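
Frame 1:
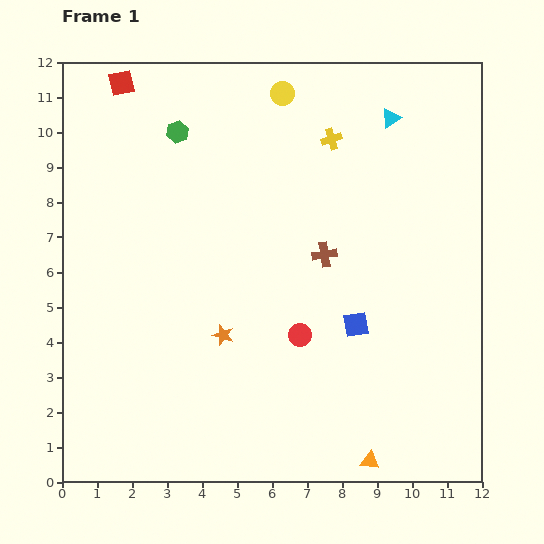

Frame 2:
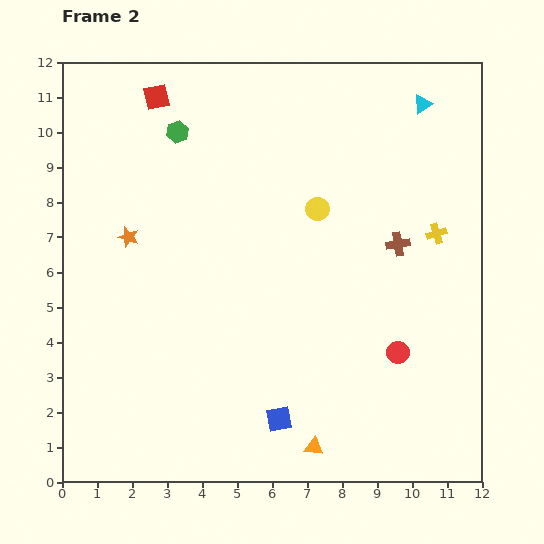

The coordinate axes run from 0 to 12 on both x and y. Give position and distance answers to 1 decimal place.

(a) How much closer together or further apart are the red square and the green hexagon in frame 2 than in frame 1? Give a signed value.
-0.9

Distance in frame 1: 2.1. Distance in frame 2: 1.2.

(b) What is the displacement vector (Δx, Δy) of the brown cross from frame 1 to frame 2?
(2.1, 0.3)

The brown cross was at (7.5, 6.5) in frame 1 and (9.6, 6.8) in frame 2.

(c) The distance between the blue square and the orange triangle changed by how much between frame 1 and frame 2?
-2.6

Distance in frame 1: 3.9. Distance in frame 2: 1.3.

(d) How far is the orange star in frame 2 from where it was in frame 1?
3.9

The orange star moved from (4.6, 4.2) to (1.9, 7.0), a distance of √(2.7² + 2.8²) ≈ 3.9.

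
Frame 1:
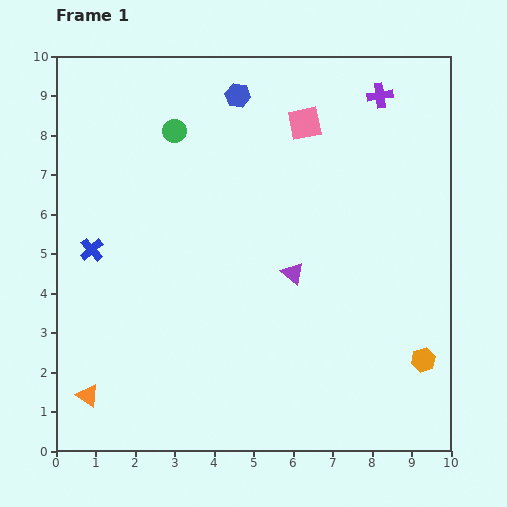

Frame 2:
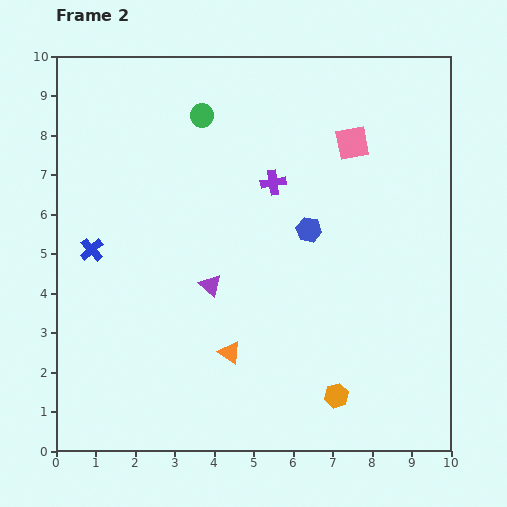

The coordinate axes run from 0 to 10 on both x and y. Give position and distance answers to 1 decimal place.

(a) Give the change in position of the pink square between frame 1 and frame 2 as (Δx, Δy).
(1.2, -0.5)

The pink square was at (6.3, 8.3) in frame 1 and (7.5, 7.8) in frame 2.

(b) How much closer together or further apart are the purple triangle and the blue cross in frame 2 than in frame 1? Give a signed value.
-2.0

Distance in frame 1: 5.1. Distance in frame 2: 3.1.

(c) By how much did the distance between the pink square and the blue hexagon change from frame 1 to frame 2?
+0.7

Distance in frame 1: 1.8. Distance in frame 2: 2.5.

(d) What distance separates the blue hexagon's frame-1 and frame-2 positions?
3.8

The blue hexagon moved from (4.6, 9.0) to (6.4, 5.6), a distance of √(1.8² + 3.4²) ≈ 3.8.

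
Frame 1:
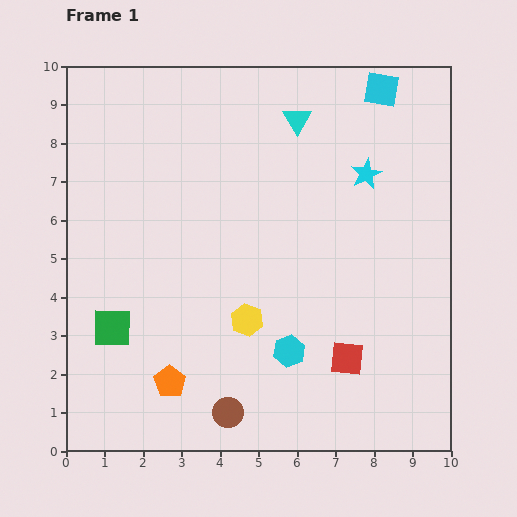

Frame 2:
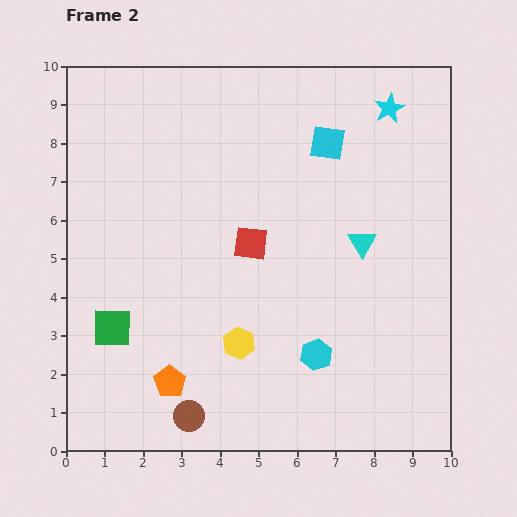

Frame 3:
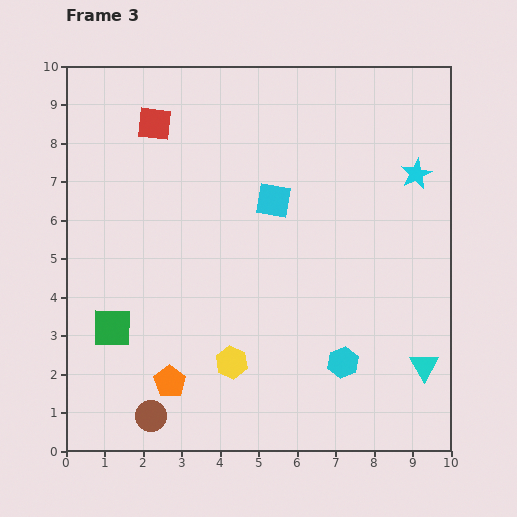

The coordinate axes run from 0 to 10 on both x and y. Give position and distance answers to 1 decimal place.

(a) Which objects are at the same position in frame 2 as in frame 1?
the green square, the orange pentagon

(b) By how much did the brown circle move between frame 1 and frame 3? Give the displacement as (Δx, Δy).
(-2.0, -0.1)

The brown circle was at (4.2, 1.0) in frame 1 and (2.2, 0.9) in frame 3.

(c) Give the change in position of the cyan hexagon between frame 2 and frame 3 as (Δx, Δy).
(0.7, -0.2)

The cyan hexagon was at (6.5, 2.5) in frame 2 and (7.2, 2.3) in frame 3.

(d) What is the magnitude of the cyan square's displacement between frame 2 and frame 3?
2.1

The cyan square moved from (6.8, 8.0) to (5.4, 6.5), a distance of √(1.4² + 1.5²) ≈ 2.1.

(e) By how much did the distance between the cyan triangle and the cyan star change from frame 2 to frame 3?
+1.4

Distance in frame 2: 3.6. Distance in frame 3: 5.0.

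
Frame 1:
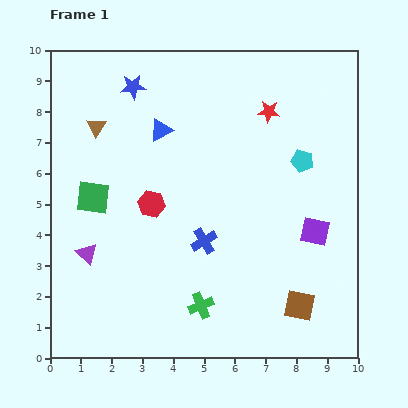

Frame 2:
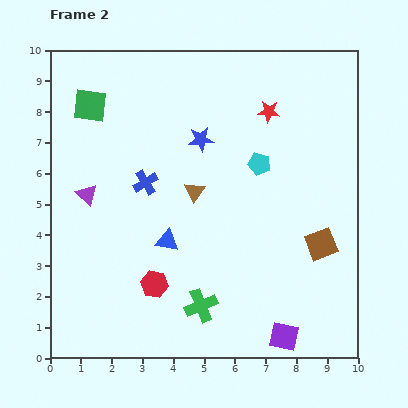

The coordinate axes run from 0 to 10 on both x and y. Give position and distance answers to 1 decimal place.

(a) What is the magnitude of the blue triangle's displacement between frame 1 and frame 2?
3.6

The blue triangle moved from (3.6, 7.4) to (3.8, 3.8), a distance of √(0.2² + 3.6²) ≈ 3.6.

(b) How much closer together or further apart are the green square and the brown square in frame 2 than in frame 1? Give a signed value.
+1.1

Distance in frame 1: 7.6. Distance in frame 2: 8.7.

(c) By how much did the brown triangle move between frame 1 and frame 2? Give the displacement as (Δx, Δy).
(3.2, -2.1)

The brown triangle was at (1.5, 7.5) in frame 1 and (4.7, 5.4) in frame 2.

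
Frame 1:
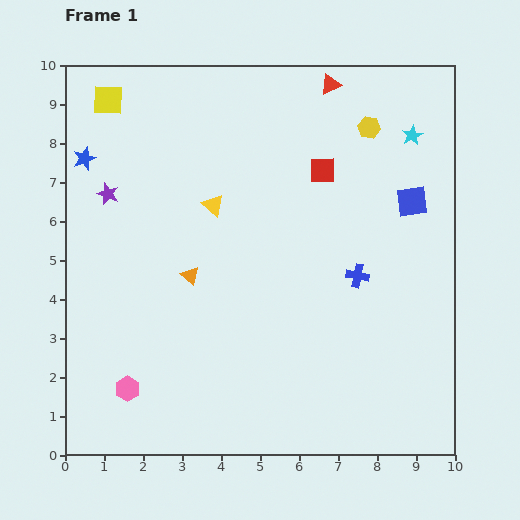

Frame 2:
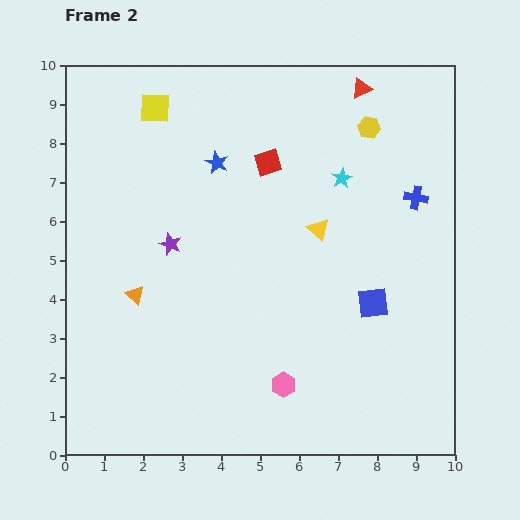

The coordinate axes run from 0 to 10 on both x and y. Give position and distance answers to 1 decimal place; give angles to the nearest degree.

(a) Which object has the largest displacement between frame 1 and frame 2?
the pink hexagon

(moved 4.0; next 3.4)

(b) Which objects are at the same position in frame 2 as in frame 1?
the yellow hexagon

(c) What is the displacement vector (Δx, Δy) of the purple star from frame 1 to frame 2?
(1.6, -1.3)

The purple star was at (1.1, 6.7) in frame 1 and (2.7, 5.4) in frame 2.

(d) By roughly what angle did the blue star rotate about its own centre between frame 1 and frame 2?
26° counter-clockwise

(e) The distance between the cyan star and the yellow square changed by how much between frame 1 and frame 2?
-2.8

Distance in frame 1: 7.9. Distance in frame 2: 5.1.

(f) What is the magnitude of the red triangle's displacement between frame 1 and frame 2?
0.8

The red triangle moved from (6.8, 9.5) to (7.6, 9.4), a distance of √(0.8² + 0.1²) ≈ 0.8.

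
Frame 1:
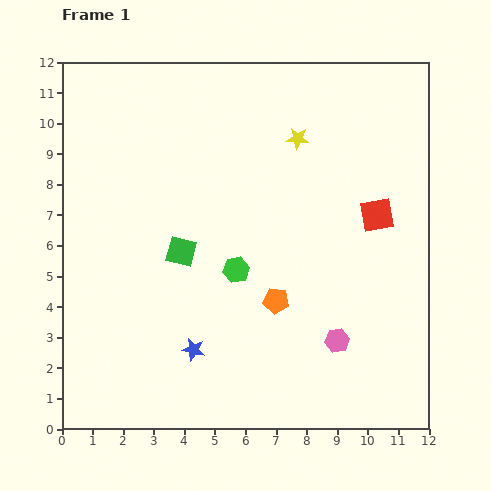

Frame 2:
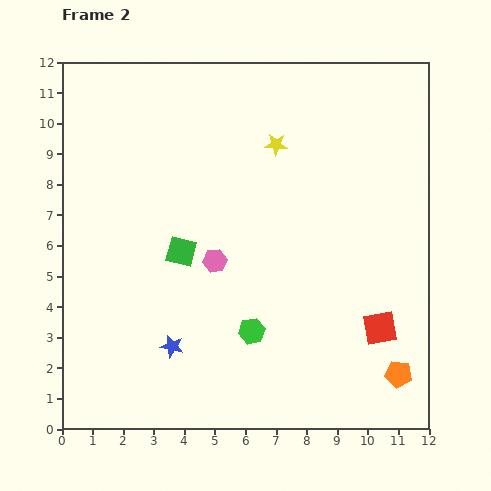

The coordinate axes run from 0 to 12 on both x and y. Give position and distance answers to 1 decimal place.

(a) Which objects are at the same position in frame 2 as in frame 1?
the green square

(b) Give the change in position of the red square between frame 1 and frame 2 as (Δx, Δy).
(0.1, -3.7)

The red square was at (10.3, 7.0) in frame 1 and (10.4, 3.3) in frame 2.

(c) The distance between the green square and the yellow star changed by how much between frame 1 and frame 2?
-0.6

Distance in frame 1: 5.3. Distance in frame 2: 4.7.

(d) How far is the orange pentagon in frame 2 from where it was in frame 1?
4.7

The orange pentagon moved from (7.0, 4.2) to (11.0, 1.8), a distance of √(4.0² + 2.4²) ≈ 4.7.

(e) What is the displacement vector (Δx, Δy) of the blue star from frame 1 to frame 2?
(-0.7, 0.1)

The blue star was at (4.3, 2.6) in frame 1 and (3.6, 2.7) in frame 2.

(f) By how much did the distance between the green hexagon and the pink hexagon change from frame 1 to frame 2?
-1.4

Distance in frame 1: 4.0. Distance in frame 2: 2.6.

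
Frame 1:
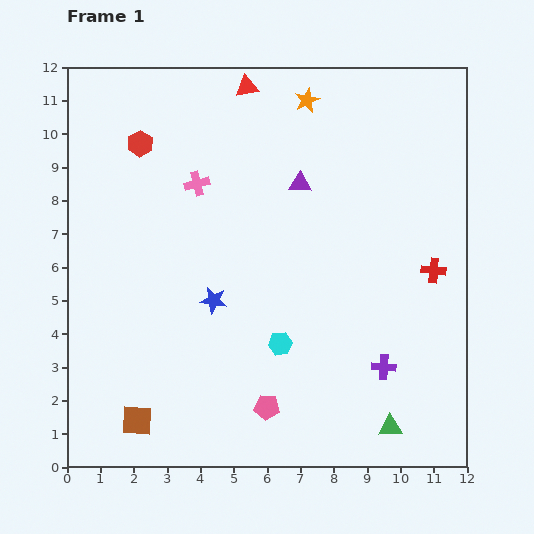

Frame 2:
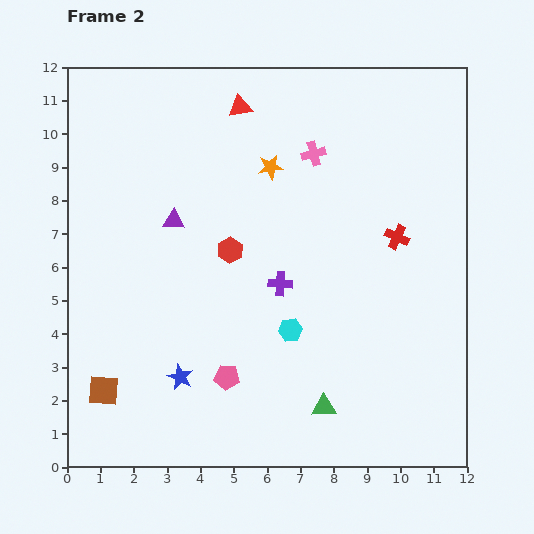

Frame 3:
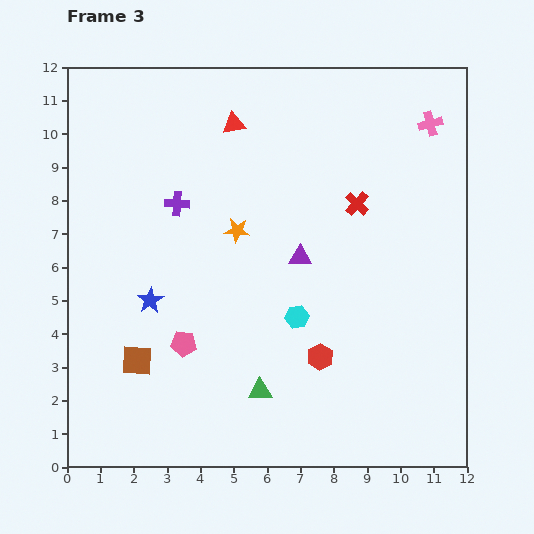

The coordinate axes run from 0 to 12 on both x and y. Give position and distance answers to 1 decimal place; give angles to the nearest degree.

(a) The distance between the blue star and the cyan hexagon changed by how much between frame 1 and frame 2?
+1.2

Distance in frame 1: 2.4. Distance in frame 2: 3.6.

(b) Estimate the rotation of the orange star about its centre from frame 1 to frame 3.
30° clockwise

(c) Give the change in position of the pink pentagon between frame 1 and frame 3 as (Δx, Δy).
(-2.5, 1.9)

The pink pentagon was at (6.0, 1.8) in frame 1 and (3.5, 3.7) in frame 3.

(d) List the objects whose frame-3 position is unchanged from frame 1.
none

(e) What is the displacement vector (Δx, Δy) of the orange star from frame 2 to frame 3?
(-1.0, -1.9)

The orange star was at (6.1, 9.0) in frame 2 and (5.1, 7.1) in frame 3.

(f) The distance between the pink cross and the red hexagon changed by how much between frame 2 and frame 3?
+3.9

Distance in frame 2: 3.8. Distance in frame 3: 7.7.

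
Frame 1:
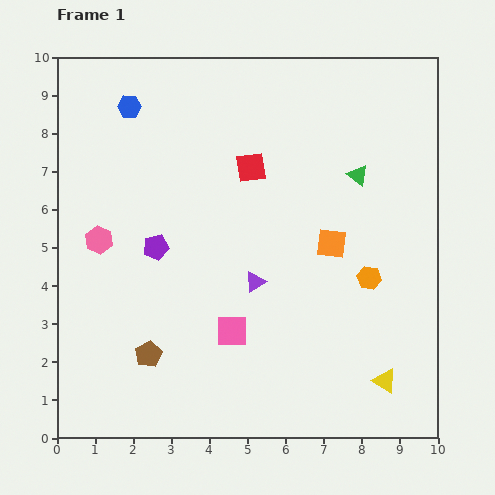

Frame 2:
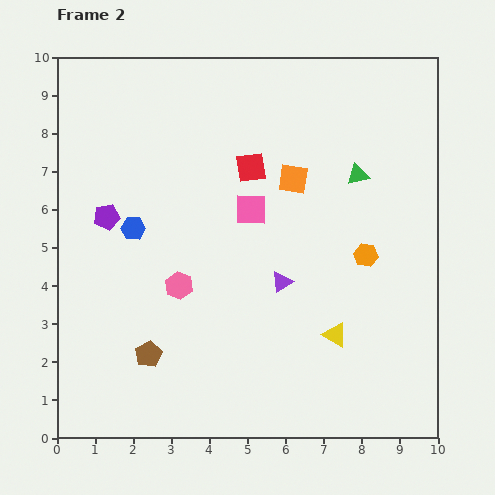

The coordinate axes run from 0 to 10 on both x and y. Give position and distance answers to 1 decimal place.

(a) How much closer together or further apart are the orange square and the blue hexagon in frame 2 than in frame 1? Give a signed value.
-2.0

Distance in frame 1: 6.4. Distance in frame 2: 4.4.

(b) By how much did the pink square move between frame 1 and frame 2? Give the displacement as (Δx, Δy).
(0.5, 3.2)

The pink square was at (4.6, 2.8) in frame 1 and (5.1, 6.0) in frame 2.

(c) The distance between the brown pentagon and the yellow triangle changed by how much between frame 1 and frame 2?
-1.3

Distance in frame 1: 6.2. Distance in frame 2: 4.9.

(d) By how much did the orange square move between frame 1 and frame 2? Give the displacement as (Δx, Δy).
(-1.0, 1.7)

The orange square was at (7.2, 5.1) in frame 1 and (6.2, 6.8) in frame 2.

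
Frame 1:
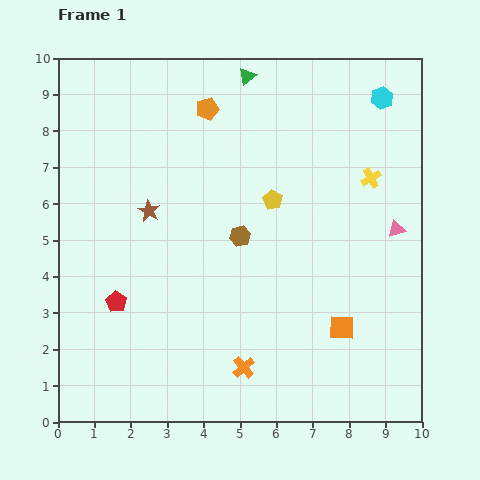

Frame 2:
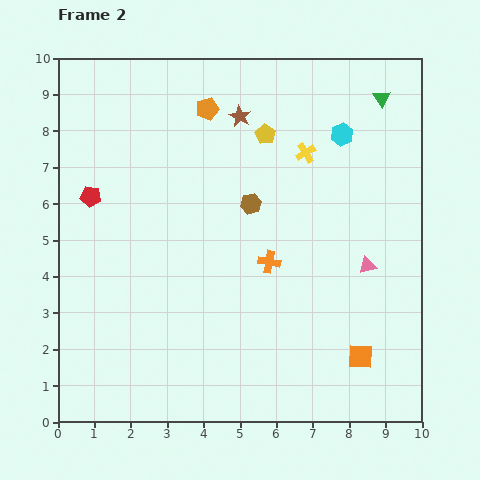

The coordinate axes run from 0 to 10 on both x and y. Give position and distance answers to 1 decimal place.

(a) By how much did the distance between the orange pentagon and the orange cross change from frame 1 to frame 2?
-2.7

Distance in frame 1: 7.2. Distance in frame 2: 4.5.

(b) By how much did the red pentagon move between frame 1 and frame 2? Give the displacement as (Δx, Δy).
(-0.7, 2.9)

The red pentagon was at (1.6, 3.3) in frame 1 and (0.9, 6.2) in frame 2.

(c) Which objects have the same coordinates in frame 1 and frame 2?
the orange pentagon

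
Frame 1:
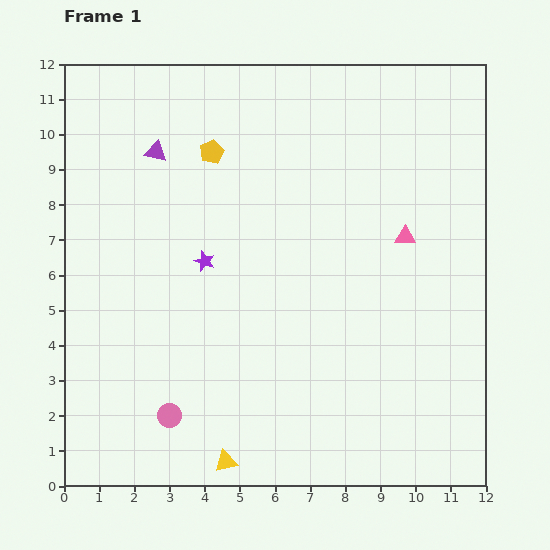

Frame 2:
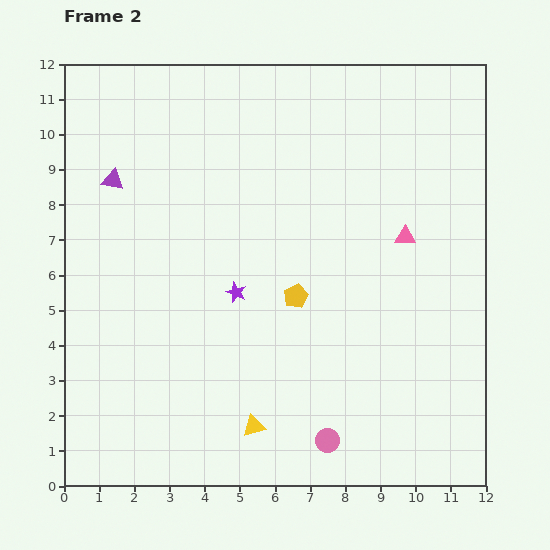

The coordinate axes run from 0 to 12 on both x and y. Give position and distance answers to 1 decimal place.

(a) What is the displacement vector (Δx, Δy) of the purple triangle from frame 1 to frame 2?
(-1.2, -0.8)

The purple triangle was at (2.6, 9.5) in frame 1 and (1.4, 8.7) in frame 2.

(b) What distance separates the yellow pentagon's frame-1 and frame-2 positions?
4.8

The yellow pentagon moved from (4.2, 9.5) to (6.6, 5.4), a distance of √(2.4² + 4.1²) ≈ 4.8.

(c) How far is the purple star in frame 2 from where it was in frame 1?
1.3

The purple star moved from (4.0, 6.4) to (4.9, 5.5), a distance of √(0.9² + 0.9²) ≈ 1.3.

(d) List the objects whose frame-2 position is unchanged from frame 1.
the pink triangle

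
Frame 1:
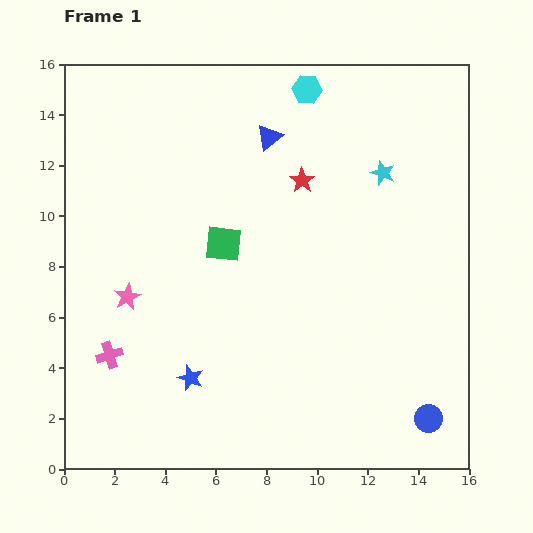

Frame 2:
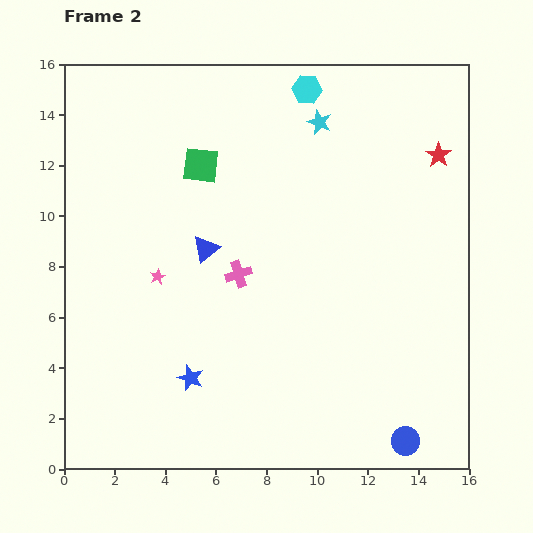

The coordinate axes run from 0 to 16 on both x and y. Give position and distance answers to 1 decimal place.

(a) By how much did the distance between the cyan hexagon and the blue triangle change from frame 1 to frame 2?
+5.1

Distance in frame 1: 2.4. Distance in frame 2: 7.5.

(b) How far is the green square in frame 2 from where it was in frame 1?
3.2

The green square moved from (6.3, 8.9) to (5.4, 12.0), a distance of √(0.9² + 3.1²) ≈ 3.2.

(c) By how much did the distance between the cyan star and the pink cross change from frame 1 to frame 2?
-6.2

Distance in frame 1: 13.0. Distance in frame 2: 6.8.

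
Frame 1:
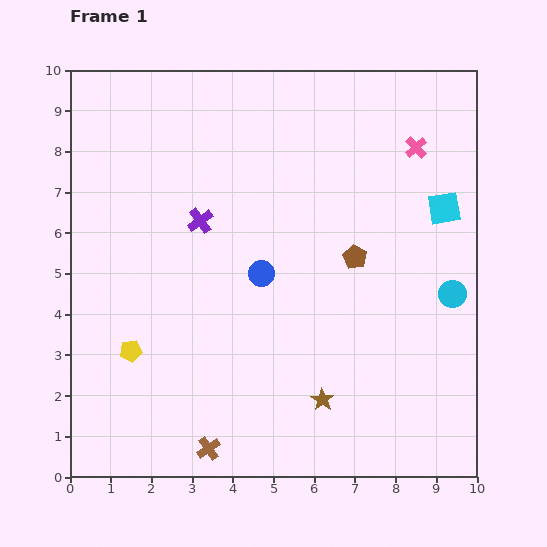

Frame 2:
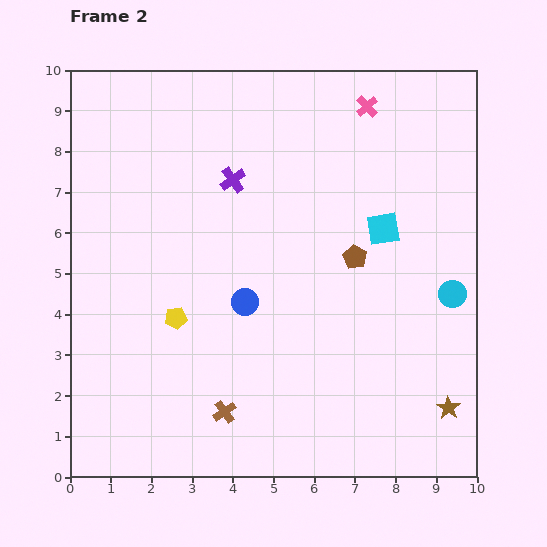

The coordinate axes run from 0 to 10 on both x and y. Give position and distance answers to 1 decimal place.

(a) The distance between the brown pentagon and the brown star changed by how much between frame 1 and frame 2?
+0.8

Distance in frame 1: 3.6. Distance in frame 2: 4.4.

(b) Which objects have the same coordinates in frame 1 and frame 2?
the cyan circle, the brown pentagon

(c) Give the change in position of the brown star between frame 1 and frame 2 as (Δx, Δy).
(3.1, -0.2)

The brown star was at (6.2, 1.9) in frame 1 and (9.3, 1.7) in frame 2.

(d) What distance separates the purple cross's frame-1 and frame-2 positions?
1.3

The purple cross moved from (3.2, 6.3) to (4.0, 7.3), a distance of √(0.8² + 1.0²) ≈ 1.3.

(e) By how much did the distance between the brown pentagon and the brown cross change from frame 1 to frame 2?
-0.9

Distance in frame 1: 5.9. Distance in frame 2: 5.0.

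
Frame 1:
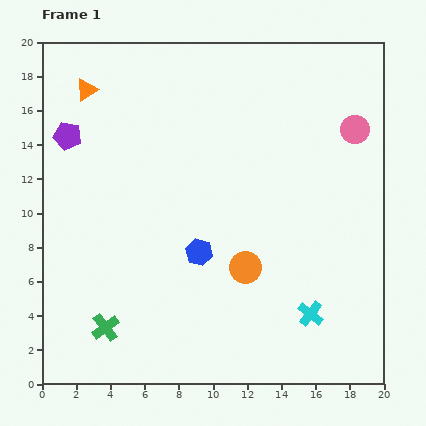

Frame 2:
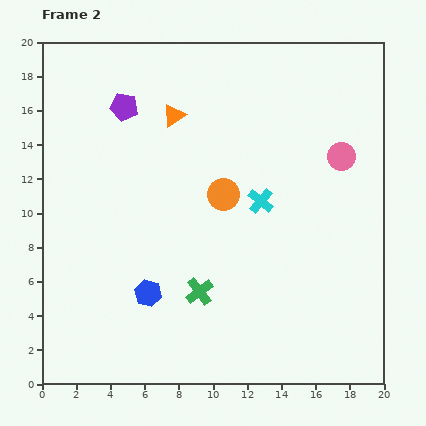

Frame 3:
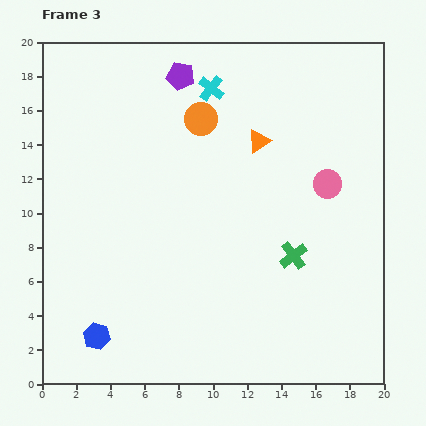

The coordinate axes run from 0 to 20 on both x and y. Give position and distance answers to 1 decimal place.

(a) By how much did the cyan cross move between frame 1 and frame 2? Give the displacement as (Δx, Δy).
(-2.9, 6.6)

The cyan cross was at (15.7, 4.1) in frame 1 and (12.8, 10.7) in frame 2.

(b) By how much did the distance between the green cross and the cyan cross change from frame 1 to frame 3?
-1.1

Distance in frame 1: 12.0. Distance in frame 3: 10.9.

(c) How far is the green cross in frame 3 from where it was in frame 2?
5.9

The green cross moved from (9.2, 5.4) to (14.7, 7.5), a distance of √(5.5² + 2.1²) ≈ 5.9.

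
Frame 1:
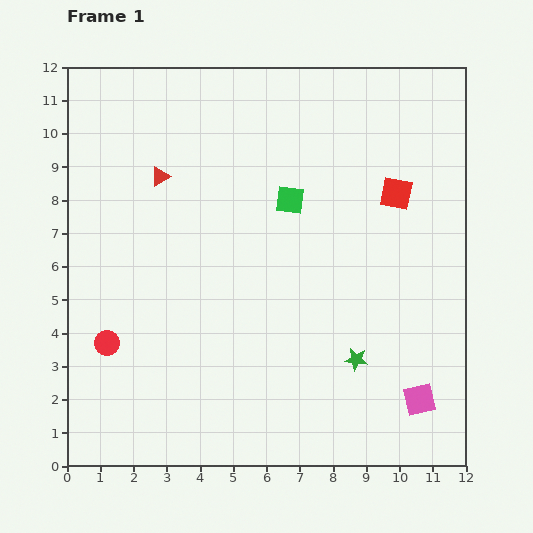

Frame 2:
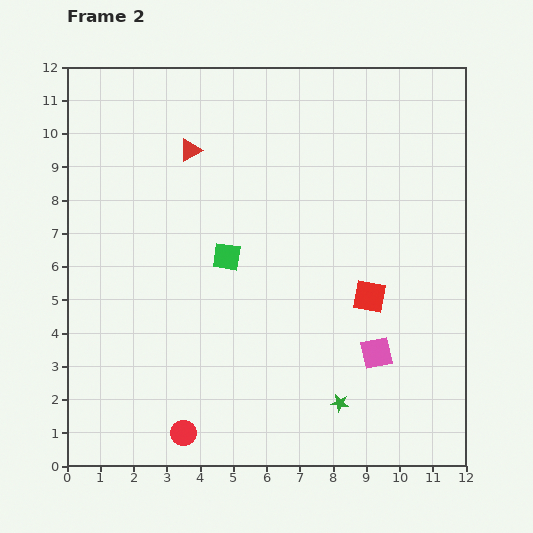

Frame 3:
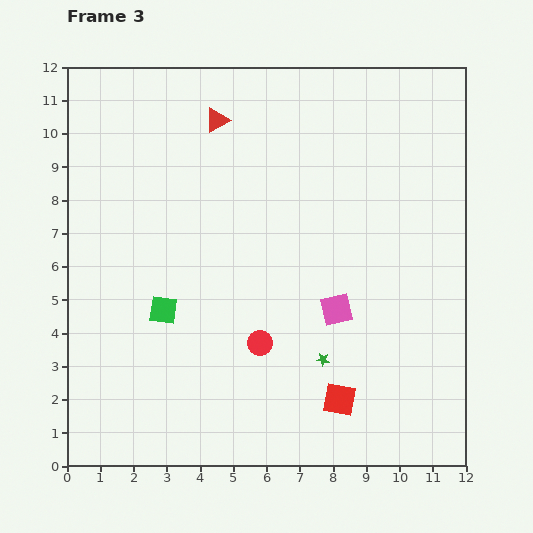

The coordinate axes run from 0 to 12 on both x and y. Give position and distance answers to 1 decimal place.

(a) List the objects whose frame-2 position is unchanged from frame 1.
none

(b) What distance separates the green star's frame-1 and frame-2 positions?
1.4

The green star moved from (8.7, 3.2) to (8.2, 1.9), a distance of √(0.5² + 1.3²) ≈ 1.4.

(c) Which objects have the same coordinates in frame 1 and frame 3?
none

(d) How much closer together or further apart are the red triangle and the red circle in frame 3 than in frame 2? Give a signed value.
-1.7

Distance in frame 2: 8.5. Distance in frame 3: 6.8.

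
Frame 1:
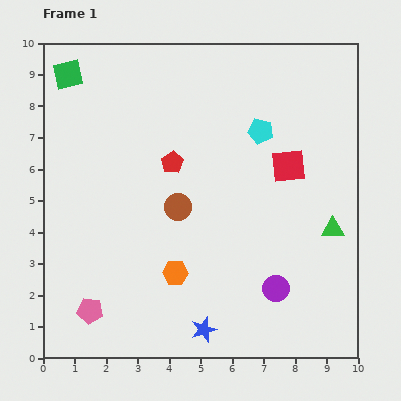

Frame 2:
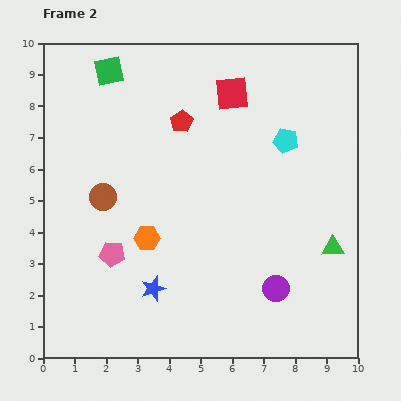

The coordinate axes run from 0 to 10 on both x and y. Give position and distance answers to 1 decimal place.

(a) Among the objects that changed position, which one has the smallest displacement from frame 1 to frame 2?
the green triangle

(moved 0.6)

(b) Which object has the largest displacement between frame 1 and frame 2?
the red square

(moved 2.9; next 2.4)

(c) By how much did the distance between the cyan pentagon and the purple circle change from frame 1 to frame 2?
-0.3

Distance in frame 1: 5.0. Distance in frame 2: 4.7.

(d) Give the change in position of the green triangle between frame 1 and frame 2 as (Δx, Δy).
(0.0, -0.6)

The green triangle was at (9.2, 4.1) in frame 1 and (9.2, 3.5) in frame 2.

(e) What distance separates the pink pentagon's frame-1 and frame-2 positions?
1.9

The pink pentagon moved from (1.5, 1.5) to (2.2, 3.3), a distance of √(0.7² + 1.8²) ≈ 1.9.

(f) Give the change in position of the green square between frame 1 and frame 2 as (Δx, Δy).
(1.3, 0.1)

The green square was at (0.8, 9.0) in frame 1 and (2.1, 9.1) in frame 2.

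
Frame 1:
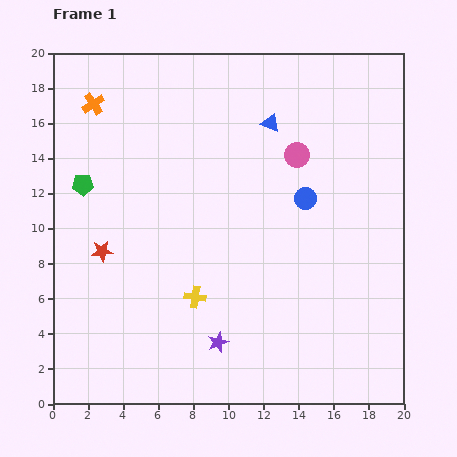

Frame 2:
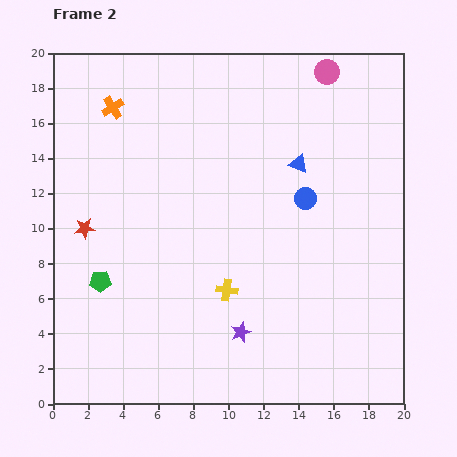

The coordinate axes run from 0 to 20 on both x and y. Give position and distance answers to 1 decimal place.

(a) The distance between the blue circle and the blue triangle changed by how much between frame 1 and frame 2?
-2.7

Distance in frame 1: 4.7. Distance in frame 2: 2.0.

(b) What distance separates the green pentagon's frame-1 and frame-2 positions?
5.6

The green pentagon moved from (1.7, 12.5) to (2.7, 7.0), a distance of √(1.0² + 5.5²) ≈ 5.6.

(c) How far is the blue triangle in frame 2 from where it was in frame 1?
2.8

The blue triangle moved from (12.4, 16.0) to (14.0, 13.7), a distance of √(1.6² + 2.3²) ≈ 2.8.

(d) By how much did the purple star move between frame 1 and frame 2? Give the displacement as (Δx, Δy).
(1.3, 0.6)

The purple star was at (9.4, 3.5) in frame 1 and (10.7, 4.1) in frame 2.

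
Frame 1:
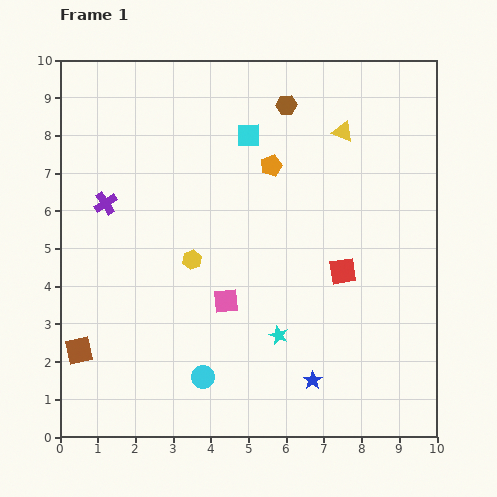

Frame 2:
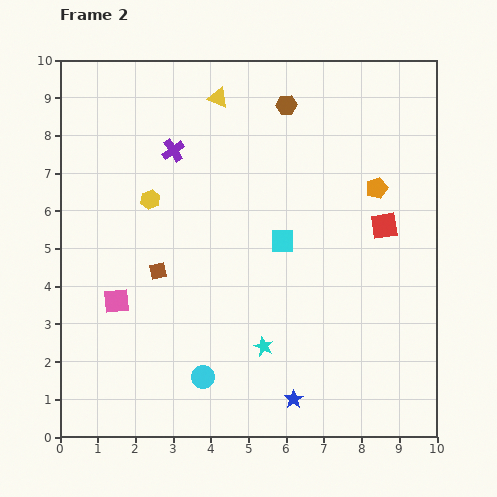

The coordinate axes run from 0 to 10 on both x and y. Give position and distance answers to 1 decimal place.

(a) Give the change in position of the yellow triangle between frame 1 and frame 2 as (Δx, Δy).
(-3.3, 0.9)

The yellow triangle was at (7.5, 8.1) in frame 1 and (4.2, 9.0) in frame 2.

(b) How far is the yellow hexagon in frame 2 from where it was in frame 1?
1.9

The yellow hexagon moved from (3.5, 4.7) to (2.4, 6.3), a distance of √(1.1² + 1.6²) ≈ 1.9.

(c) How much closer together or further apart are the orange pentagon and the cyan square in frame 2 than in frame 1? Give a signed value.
+1.9

Distance in frame 1: 1.0. Distance in frame 2: 2.9.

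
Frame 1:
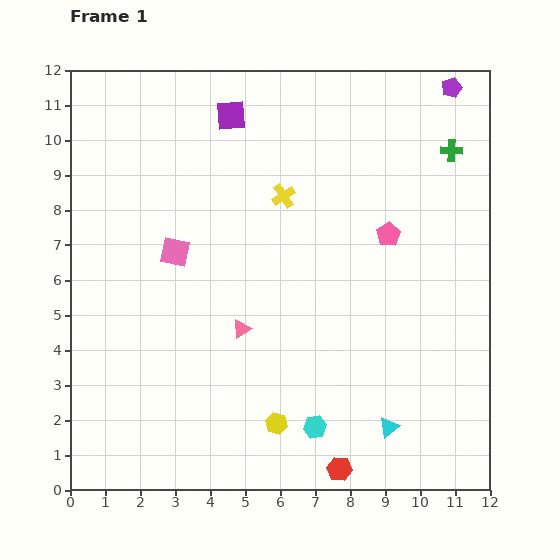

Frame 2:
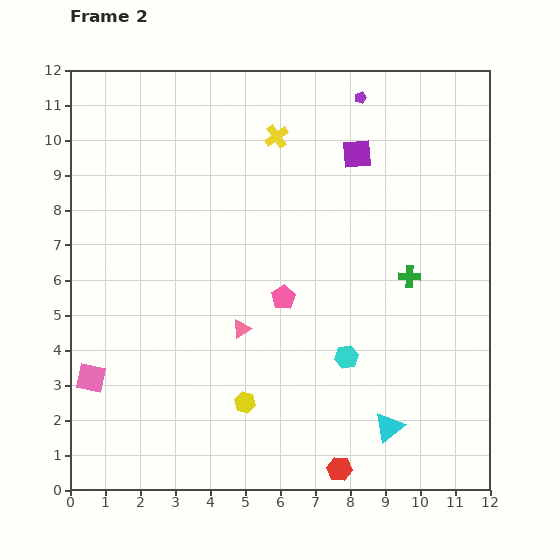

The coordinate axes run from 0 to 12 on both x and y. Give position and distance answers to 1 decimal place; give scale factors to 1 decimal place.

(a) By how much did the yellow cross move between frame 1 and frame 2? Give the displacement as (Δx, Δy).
(-0.2, 1.7)

The yellow cross was at (6.1, 8.4) in frame 1 and (5.9, 10.1) in frame 2.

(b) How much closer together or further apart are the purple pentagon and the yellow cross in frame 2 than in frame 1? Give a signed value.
-3.1

Distance in frame 1: 5.7. Distance in frame 2: 2.6.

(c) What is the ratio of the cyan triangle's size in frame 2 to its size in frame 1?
1.5×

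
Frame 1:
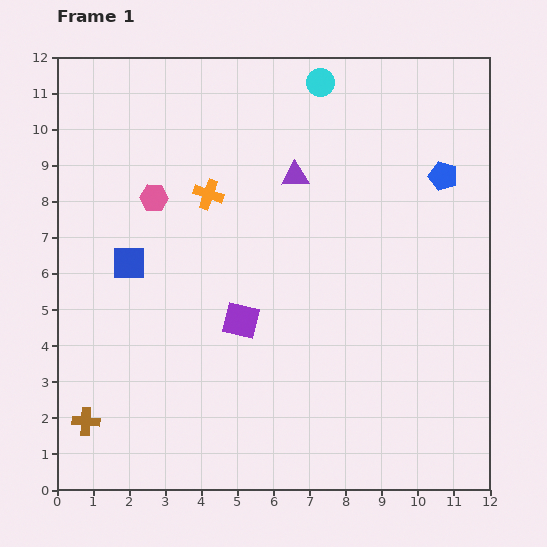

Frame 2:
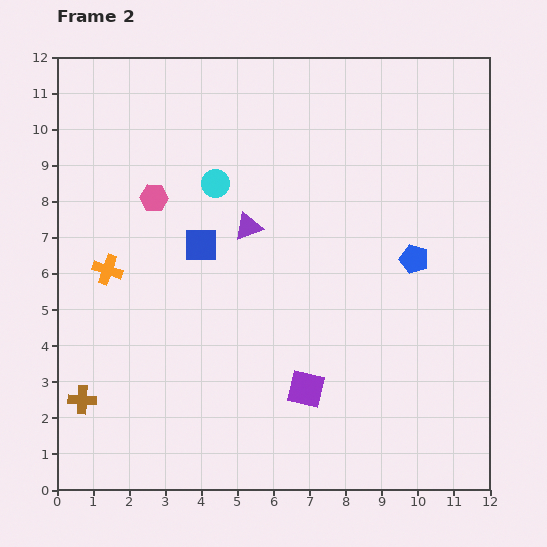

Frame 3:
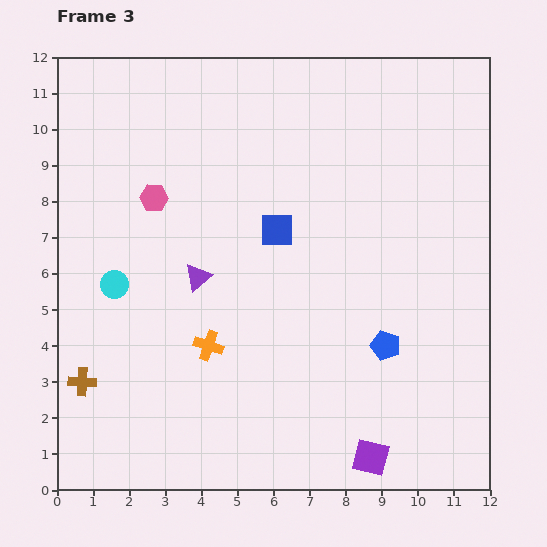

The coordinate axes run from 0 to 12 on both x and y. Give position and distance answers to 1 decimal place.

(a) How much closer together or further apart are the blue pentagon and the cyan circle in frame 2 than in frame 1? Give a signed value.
+1.6

Distance in frame 1: 4.3. Distance in frame 2: 5.9.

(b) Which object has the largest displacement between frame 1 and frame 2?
the cyan circle

(moved 4.0; next 3.5)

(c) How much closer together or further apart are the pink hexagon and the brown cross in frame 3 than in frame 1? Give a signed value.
-1.0

Distance in frame 1: 6.5. Distance in frame 3: 5.5.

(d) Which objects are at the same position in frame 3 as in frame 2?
the pink hexagon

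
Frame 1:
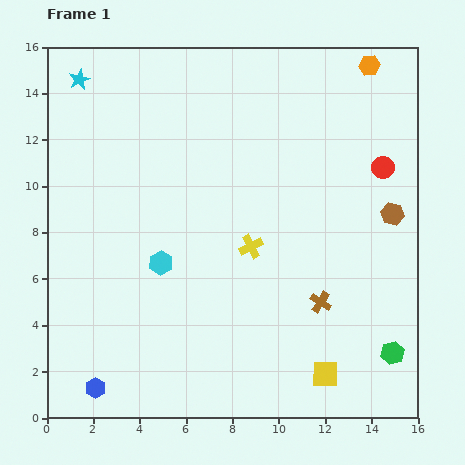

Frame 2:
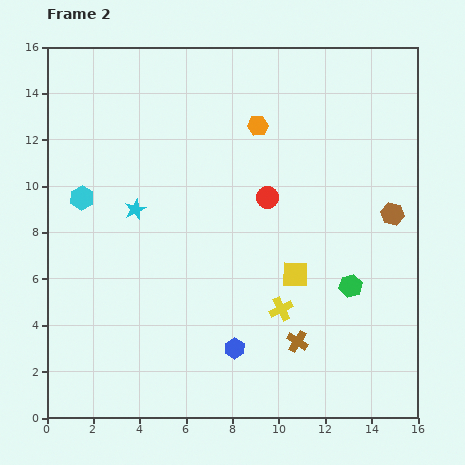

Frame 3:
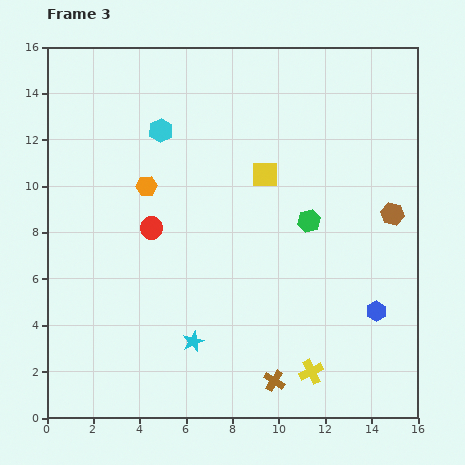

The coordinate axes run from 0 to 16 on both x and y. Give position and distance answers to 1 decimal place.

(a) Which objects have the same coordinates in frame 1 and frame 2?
the brown hexagon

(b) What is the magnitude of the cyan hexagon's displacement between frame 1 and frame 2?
4.4

The cyan hexagon moved from (4.9, 6.7) to (1.5, 9.5), a distance of √(3.4² + 2.8²) ≈ 4.4.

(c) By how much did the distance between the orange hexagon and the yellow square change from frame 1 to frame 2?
-6.8

Distance in frame 1: 13.4. Distance in frame 2: 6.6.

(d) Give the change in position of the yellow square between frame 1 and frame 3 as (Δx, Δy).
(-2.6, 8.6)

The yellow square was at (12.0, 1.9) in frame 1 and (9.4, 10.5) in frame 3.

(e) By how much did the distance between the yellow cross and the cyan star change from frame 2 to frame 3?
-2.3

Distance in frame 2: 7.6. Distance in frame 3: 5.3.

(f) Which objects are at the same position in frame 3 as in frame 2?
the brown hexagon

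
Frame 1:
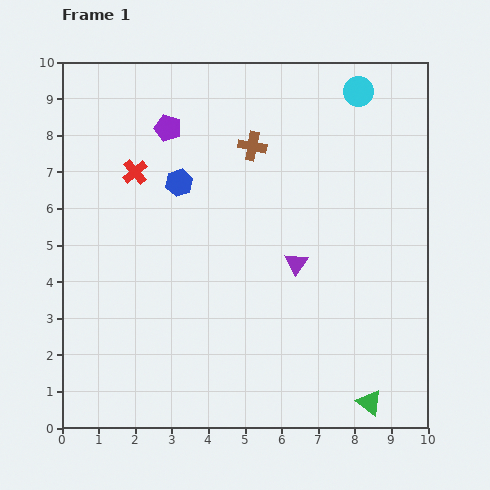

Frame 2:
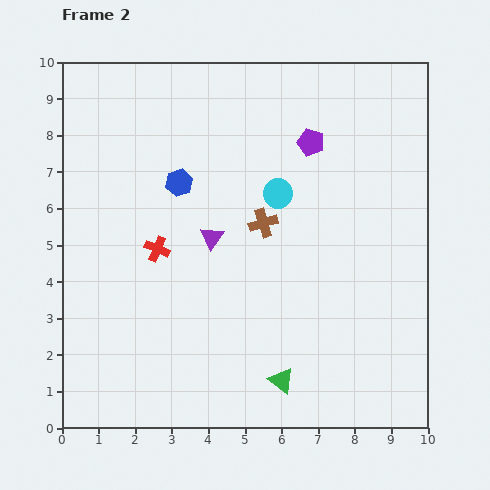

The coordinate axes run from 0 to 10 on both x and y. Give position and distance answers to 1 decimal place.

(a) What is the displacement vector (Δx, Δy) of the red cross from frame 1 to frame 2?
(0.6, -2.1)

The red cross was at (2.0, 7.0) in frame 1 and (2.6, 4.9) in frame 2.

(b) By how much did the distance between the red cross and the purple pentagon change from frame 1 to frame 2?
+3.6

Distance in frame 1: 1.5. Distance in frame 2: 5.1.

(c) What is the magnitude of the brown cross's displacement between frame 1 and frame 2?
2.1

The brown cross moved from (5.2, 7.7) to (5.5, 5.6), a distance of √(0.3² + 2.1²) ≈ 2.1.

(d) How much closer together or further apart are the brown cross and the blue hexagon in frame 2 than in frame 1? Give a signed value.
+0.3

Distance in frame 1: 2.2. Distance in frame 2: 2.5.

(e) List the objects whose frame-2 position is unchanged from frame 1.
the blue hexagon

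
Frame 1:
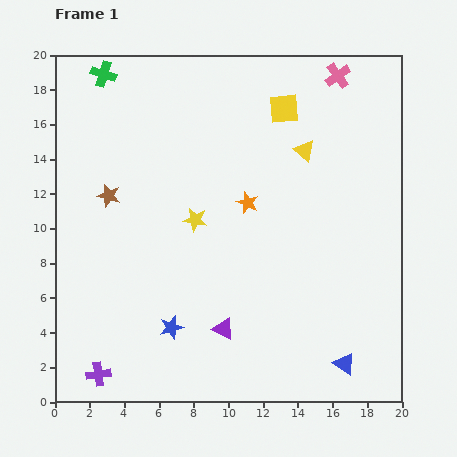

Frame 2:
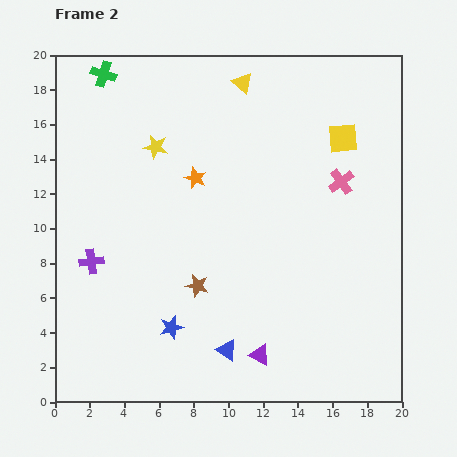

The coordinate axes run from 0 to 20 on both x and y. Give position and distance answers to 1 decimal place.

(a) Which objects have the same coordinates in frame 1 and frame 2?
the blue star, the green cross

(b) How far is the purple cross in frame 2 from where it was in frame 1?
6.5

The purple cross moved from (2.5, 1.6) to (2.1, 8.1), a distance of √(0.4² + 6.5²) ≈ 6.5.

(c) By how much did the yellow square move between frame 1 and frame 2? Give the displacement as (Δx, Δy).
(3.4, -1.7)

The yellow square was at (13.2, 16.9) in frame 1 and (16.6, 15.2) in frame 2.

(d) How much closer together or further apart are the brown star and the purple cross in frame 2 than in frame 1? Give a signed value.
-4.0

Distance in frame 1: 10.3. Distance in frame 2: 6.3.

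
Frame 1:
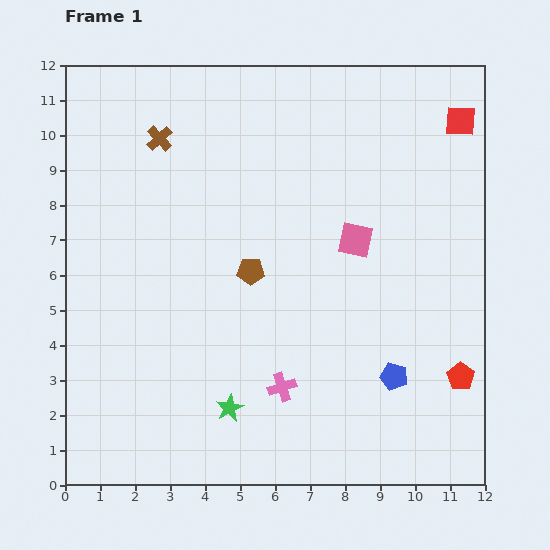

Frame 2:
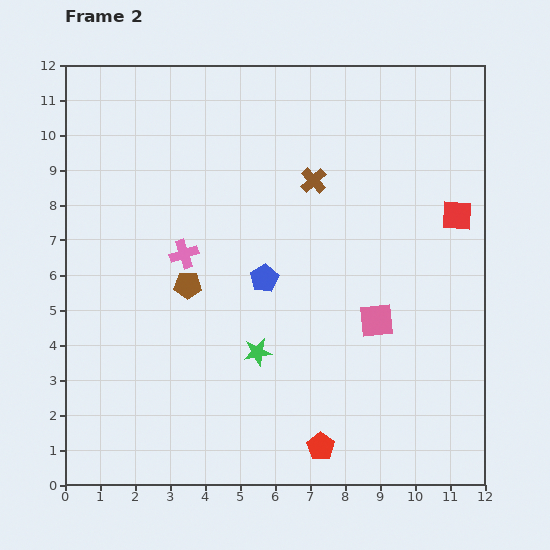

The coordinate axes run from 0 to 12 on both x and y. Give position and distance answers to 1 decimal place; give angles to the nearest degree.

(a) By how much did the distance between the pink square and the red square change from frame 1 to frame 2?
-0.7

Distance in frame 1: 4.5. Distance in frame 2: 3.8.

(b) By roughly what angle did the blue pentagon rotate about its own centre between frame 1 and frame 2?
26° clockwise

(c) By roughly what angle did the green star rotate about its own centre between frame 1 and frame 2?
18° clockwise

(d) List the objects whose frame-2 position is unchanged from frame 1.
none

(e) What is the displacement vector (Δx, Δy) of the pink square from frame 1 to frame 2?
(0.6, -2.3)

The pink square was at (8.3, 7.0) in frame 1 and (8.9, 4.7) in frame 2.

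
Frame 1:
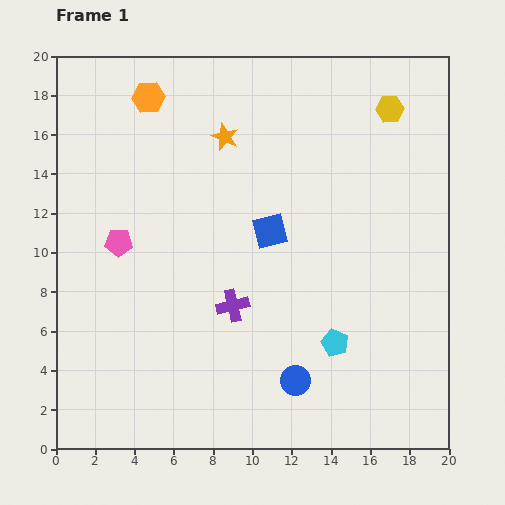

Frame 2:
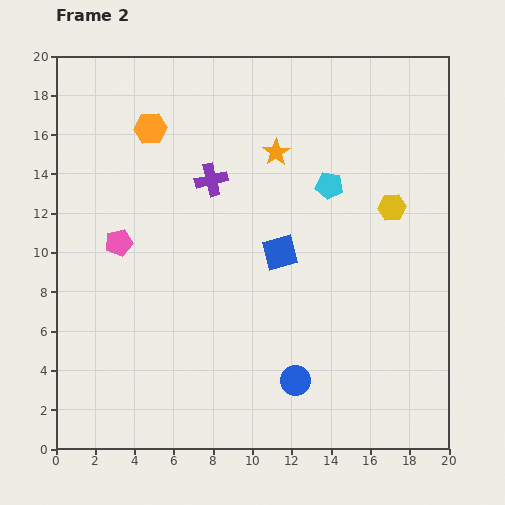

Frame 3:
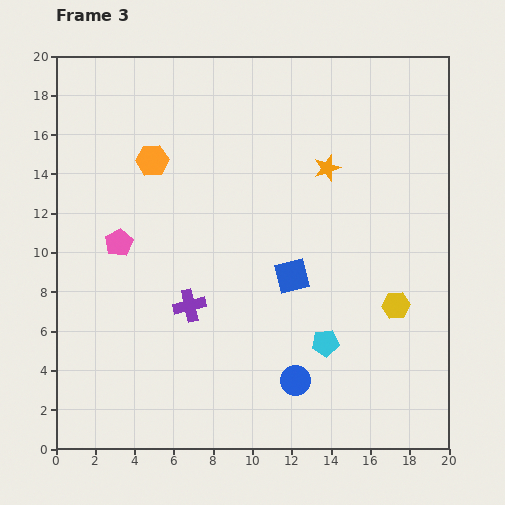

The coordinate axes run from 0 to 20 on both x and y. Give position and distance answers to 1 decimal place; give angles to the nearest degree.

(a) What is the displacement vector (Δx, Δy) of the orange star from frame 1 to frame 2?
(2.6, -0.8)

The orange star was at (8.6, 15.9) in frame 1 and (11.2, 15.1) in frame 2.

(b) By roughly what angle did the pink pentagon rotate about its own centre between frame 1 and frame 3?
31° counter-clockwise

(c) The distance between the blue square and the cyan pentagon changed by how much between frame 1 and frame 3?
-2.8

Distance in frame 1: 6.6. Distance in frame 3: 3.8.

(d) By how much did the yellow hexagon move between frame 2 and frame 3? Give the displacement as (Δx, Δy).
(0.2, -5.0)

The yellow hexagon was at (17.1, 12.3) in frame 2 and (17.3, 7.3) in frame 3.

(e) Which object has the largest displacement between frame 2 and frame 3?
the cyan pentagon

(moved 8.0; next 6.5)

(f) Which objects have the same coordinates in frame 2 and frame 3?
the pink pentagon, the blue circle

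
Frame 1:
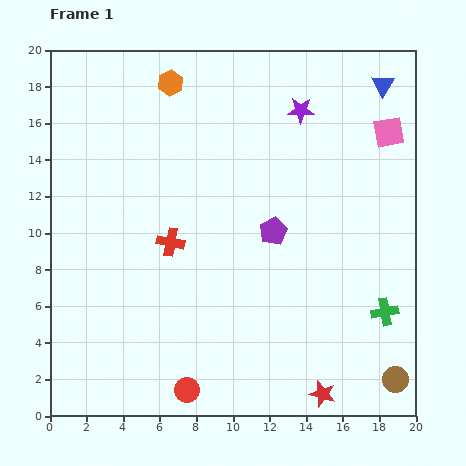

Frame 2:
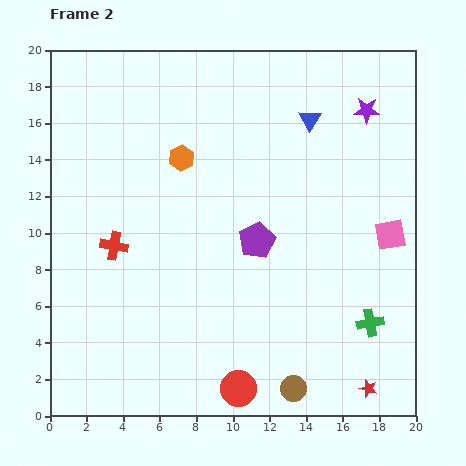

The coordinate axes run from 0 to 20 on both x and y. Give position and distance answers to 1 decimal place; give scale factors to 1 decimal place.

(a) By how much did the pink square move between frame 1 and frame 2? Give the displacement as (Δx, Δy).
(0.1, -5.6)

The pink square was at (18.5, 15.5) in frame 1 and (18.6, 9.9) in frame 2.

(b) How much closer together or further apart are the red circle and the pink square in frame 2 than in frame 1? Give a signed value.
-6.1

Distance in frame 1: 17.9. Distance in frame 2: 11.8.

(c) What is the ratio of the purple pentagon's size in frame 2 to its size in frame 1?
1.3×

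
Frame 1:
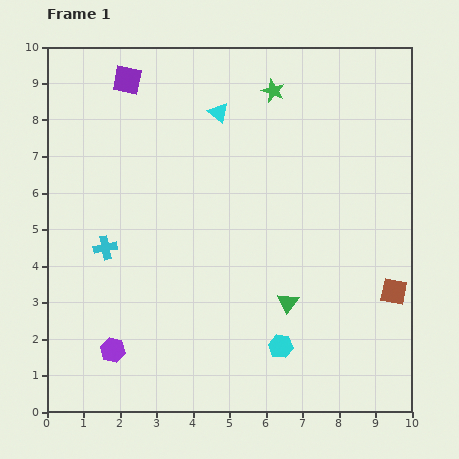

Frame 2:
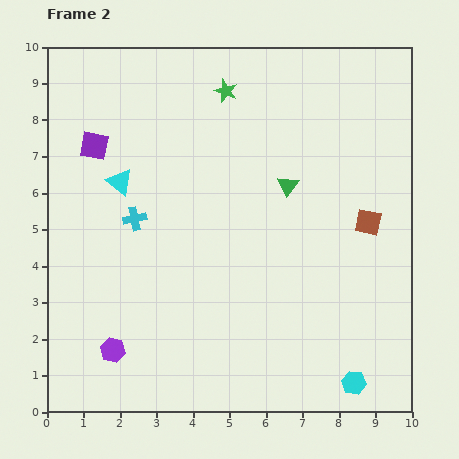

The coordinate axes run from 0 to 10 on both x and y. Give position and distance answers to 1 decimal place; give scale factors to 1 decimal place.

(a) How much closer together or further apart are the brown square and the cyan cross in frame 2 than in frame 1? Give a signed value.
-1.6

Distance in frame 1: 8.0. Distance in frame 2: 6.4.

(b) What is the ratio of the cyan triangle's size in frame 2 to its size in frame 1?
1.3×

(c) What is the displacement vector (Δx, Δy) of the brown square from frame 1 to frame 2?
(-0.7, 1.9)

The brown square was at (9.5, 3.3) in frame 1 and (8.8, 5.2) in frame 2.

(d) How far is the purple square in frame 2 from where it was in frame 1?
2.0

The purple square moved from (2.2, 9.1) to (1.3, 7.3), a distance of √(0.9² + 1.8²) ≈ 2.0.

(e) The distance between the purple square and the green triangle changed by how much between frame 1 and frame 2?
-2.1

Distance in frame 1: 7.5. Distance in frame 2: 5.4.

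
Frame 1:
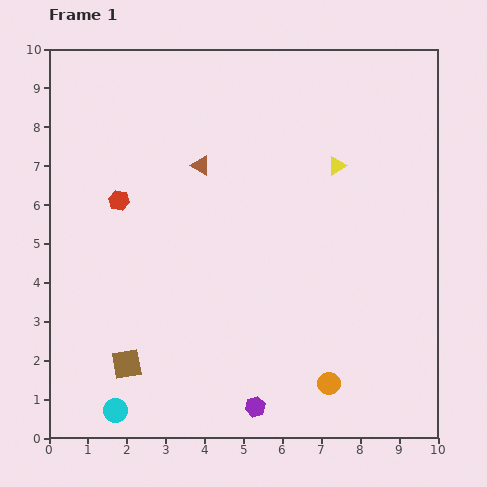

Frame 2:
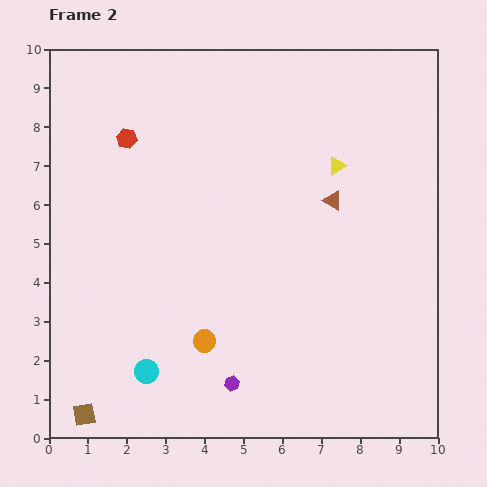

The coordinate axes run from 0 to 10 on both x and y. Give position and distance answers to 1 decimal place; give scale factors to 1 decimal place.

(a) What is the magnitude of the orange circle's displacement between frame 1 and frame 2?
3.4

The orange circle moved from (7.2, 1.4) to (4.0, 2.5), a distance of √(3.2² + 1.1²) ≈ 3.4.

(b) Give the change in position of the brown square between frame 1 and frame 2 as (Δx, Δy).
(-1.1, -1.3)

The brown square was at (2.0, 1.9) in frame 1 and (0.9, 0.6) in frame 2.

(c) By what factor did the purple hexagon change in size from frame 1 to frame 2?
0.7×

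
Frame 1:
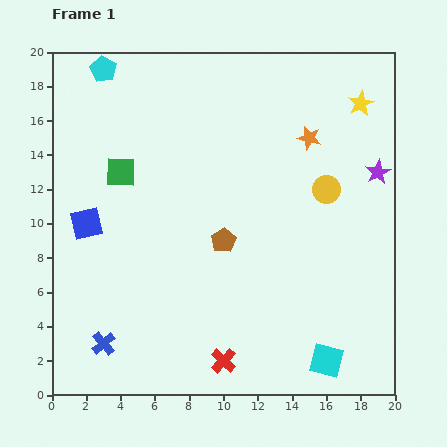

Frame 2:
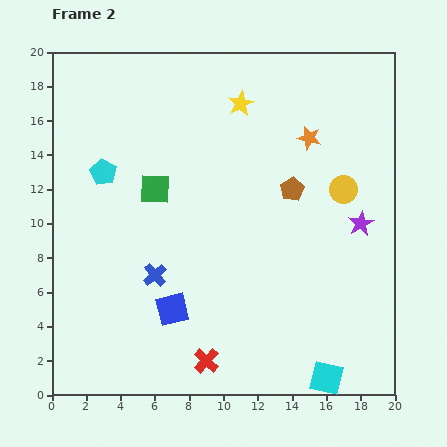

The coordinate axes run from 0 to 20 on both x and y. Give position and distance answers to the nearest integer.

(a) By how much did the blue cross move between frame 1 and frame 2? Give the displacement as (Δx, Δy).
(3, 4)

The blue cross was at (3, 3) in frame 1 and (6, 7) in frame 2.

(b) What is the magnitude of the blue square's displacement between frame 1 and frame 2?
7

The blue square moved from (2, 10) to (7, 5), a distance of √(5² + 5²) ≈ 7.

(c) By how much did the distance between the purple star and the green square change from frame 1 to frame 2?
-3

Distance in frame 1: 15. Distance in frame 2: 12.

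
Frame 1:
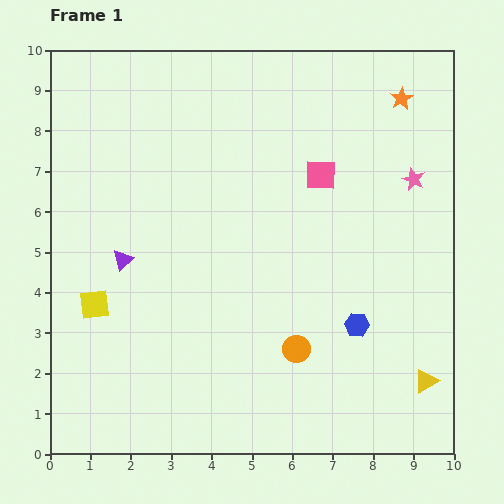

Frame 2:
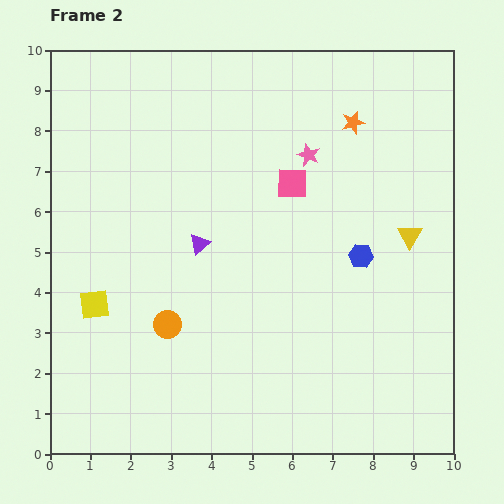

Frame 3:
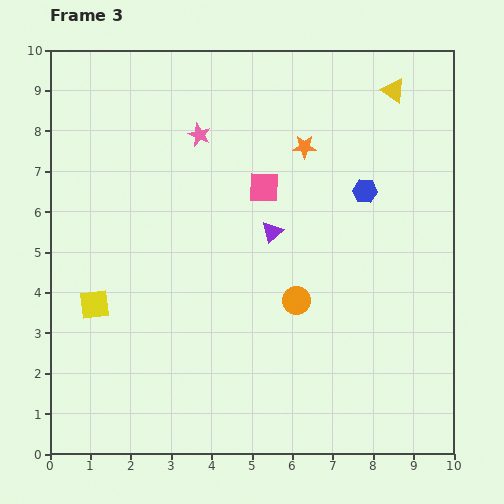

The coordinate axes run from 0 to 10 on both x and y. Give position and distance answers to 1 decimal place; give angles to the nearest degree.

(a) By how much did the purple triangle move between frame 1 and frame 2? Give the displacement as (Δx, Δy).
(1.9, 0.4)

The purple triangle was at (1.8, 4.8) in frame 1 and (3.7, 5.2) in frame 2.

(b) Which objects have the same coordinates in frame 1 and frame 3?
the yellow square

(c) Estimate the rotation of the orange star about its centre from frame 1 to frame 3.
30° clockwise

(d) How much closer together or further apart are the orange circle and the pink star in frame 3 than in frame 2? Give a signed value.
-0.7

Distance in frame 2: 5.5. Distance in frame 3: 4.8.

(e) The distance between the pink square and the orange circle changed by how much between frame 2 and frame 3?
-1.8

Distance in frame 2: 4.7. Distance in frame 3: 2.9.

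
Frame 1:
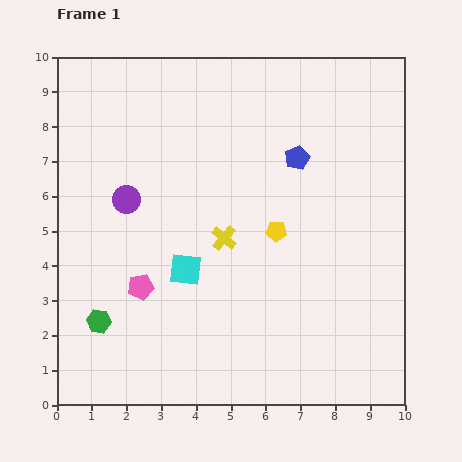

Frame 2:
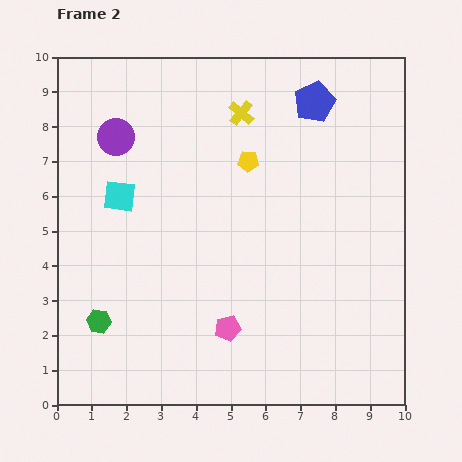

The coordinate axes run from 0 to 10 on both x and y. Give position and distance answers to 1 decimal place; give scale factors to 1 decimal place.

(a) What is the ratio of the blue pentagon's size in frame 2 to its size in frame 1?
1.7×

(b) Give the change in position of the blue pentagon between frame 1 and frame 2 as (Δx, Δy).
(0.5, 1.6)

The blue pentagon was at (6.9, 7.1) in frame 1 and (7.4, 8.7) in frame 2.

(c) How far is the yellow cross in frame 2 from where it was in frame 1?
3.6

The yellow cross moved from (4.8, 4.8) to (5.3, 8.4), a distance of √(0.5² + 3.6²) ≈ 3.6.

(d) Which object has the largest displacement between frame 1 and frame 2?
the yellow cross

(moved 3.6; next 2.8)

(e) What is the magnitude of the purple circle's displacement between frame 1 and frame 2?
1.8

The purple circle moved from (2.0, 5.9) to (1.7, 7.7), a distance of √(0.3² + 1.8²) ≈ 1.8.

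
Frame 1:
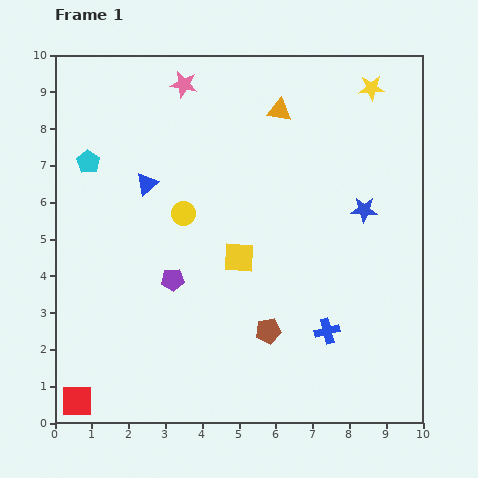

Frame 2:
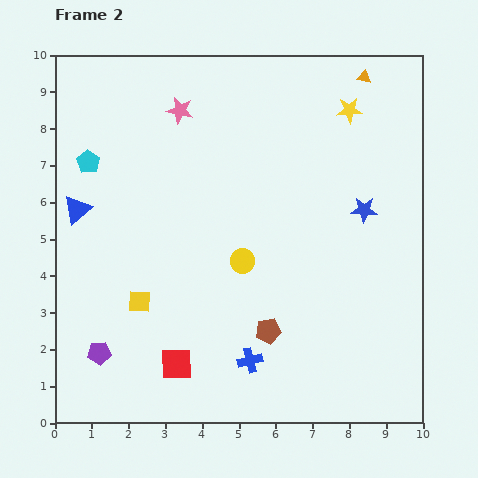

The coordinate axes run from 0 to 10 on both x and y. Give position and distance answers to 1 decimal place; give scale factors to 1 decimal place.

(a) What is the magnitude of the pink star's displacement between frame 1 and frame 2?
0.7

The pink star moved from (3.5, 9.2) to (3.4, 8.5), a distance of √(0.1² + 0.7²) ≈ 0.7.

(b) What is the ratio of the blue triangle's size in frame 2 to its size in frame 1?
1.3×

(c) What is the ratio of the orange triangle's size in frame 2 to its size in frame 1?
0.6×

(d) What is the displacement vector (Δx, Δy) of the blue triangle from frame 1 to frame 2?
(-1.9, -0.7)

The blue triangle was at (2.5, 6.5) in frame 1 and (0.6, 5.8) in frame 2.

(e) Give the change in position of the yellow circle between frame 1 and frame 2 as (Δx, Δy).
(1.6, -1.3)

The yellow circle was at (3.5, 5.7) in frame 1 and (5.1, 4.4) in frame 2.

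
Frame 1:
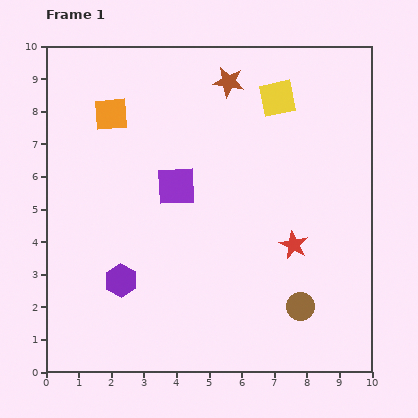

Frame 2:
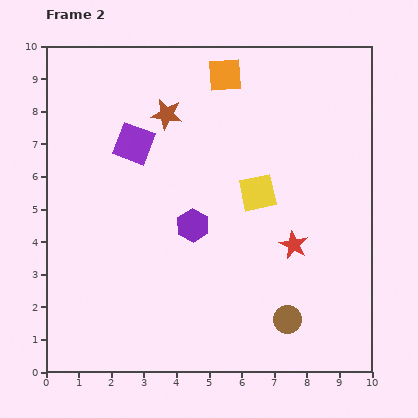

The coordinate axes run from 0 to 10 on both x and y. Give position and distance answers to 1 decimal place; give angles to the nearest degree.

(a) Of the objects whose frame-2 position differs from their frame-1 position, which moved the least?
the brown circle

(moved 0.6)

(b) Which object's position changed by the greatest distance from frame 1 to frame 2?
the orange square

(moved 3.7; next 3.0)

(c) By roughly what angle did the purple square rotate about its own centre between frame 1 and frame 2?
23° clockwise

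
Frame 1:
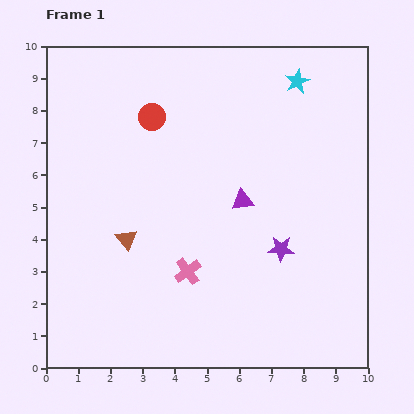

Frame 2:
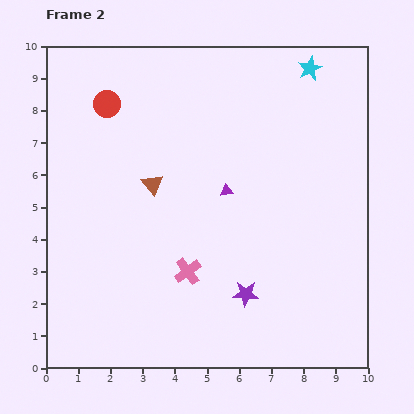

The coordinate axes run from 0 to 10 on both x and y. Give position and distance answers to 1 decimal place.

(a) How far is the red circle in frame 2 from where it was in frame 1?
1.5

The red circle moved from (3.3, 7.8) to (1.9, 8.2), a distance of √(1.4² + 0.4²) ≈ 1.5.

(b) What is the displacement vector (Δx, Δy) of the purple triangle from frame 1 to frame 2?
(-0.5, 0.3)

The purple triangle was at (6.1, 5.2) in frame 1 and (5.6, 5.5) in frame 2.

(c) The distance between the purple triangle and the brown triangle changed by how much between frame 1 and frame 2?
-1.5

Distance in frame 1: 3.8. Distance in frame 2: 2.3.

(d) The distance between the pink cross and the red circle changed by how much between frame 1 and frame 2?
+0.9

Distance in frame 1: 4.9. Distance in frame 2: 5.8.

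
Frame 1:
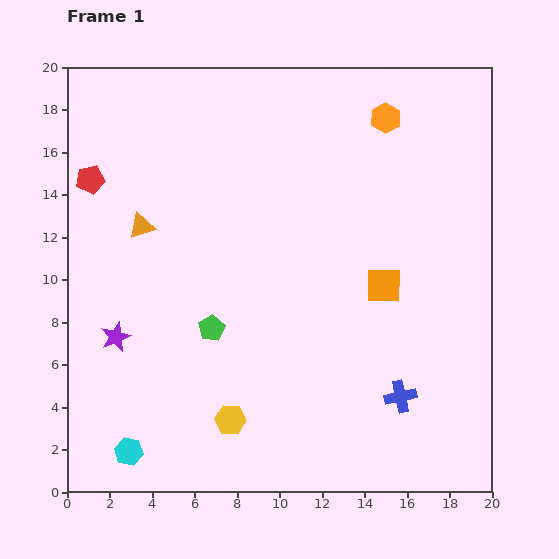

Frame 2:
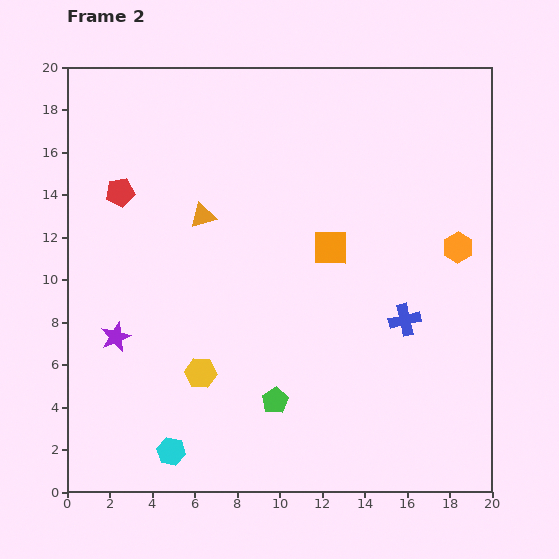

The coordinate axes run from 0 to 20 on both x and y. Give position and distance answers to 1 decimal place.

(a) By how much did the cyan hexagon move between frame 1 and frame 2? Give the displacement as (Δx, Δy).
(2.0, 0.0)

The cyan hexagon was at (2.9, 1.9) in frame 1 and (4.9, 1.9) in frame 2.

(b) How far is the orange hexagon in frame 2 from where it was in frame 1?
7.0

The orange hexagon moved from (15.0, 17.6) to (18.4, 11.5), a distance of √(3.4² + 6.1²) ≈ 7.0.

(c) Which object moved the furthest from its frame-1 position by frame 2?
the orange hexagon

(moved 7.0; next 4.5)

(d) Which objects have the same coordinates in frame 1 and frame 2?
the purple star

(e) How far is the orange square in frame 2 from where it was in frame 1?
3.1

The orange square moved from (14.9, 9.7) to (12.4, 11.5), a distance of √(2.5² + 1.8²) ≈ 3.1.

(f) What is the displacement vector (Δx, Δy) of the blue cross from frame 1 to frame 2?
(0.2, 3.6)

The blue cross was at (15.7, 4.5) in frame 1 and (15.9, 8.1) in frame 2.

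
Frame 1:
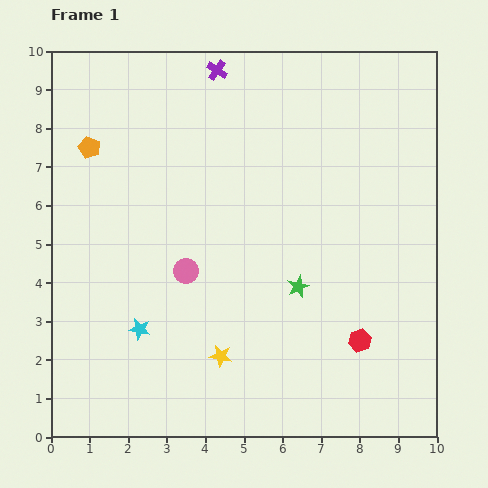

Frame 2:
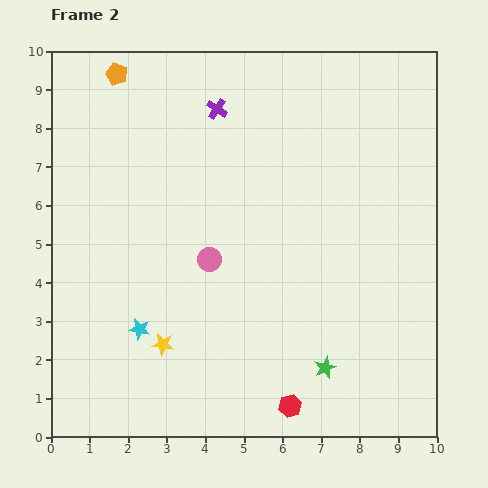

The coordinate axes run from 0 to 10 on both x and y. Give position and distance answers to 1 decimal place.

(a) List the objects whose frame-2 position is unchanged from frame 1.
the cyan star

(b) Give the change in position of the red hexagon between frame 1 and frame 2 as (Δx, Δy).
(-1.8, -1.7)

The red hexagon was at (8.0, 2.5) in frame 1 and (6.2, 0.8) in frame 2.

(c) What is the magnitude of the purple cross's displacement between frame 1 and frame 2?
1.0

The purple cross moved from (4.3, 9.5) to (4.3, 8.5), a distance of √(0.0² + 1.0²) ≈ 1.0.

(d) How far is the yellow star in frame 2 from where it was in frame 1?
1.5

The yellow star moved from (4.4, 2.1) to (2.9, 2.4), a distance of √(1.5² + 0.3²) ≈ 1.5.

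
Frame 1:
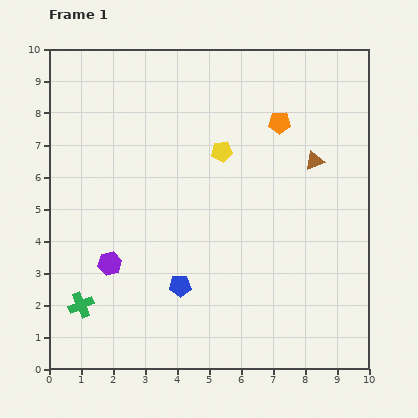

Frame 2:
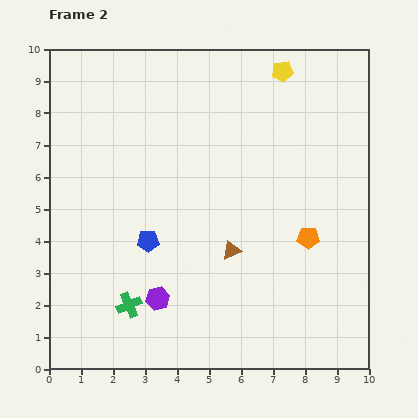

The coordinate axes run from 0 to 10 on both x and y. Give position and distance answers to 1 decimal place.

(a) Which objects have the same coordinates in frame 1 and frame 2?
none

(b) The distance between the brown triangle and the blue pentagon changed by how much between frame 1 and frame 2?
-3.1

Distance in frame 1: 5.7. Distance in frame 2: 2.6.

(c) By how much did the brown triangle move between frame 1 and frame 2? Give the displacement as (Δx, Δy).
(-2.6, -2.8)

The brown triangle was at (8.3, 6.5) in frame 1 and (5.7, 3.7) in frame 2.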